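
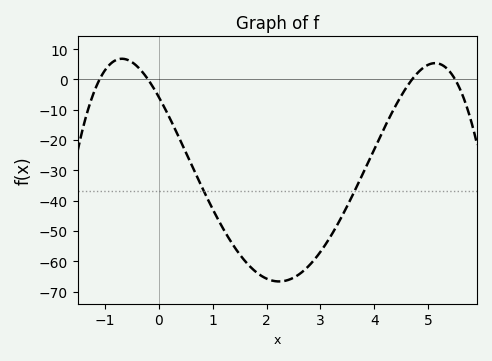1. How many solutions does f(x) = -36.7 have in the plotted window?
2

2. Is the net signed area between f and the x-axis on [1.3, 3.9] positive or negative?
negative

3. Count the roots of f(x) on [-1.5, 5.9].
4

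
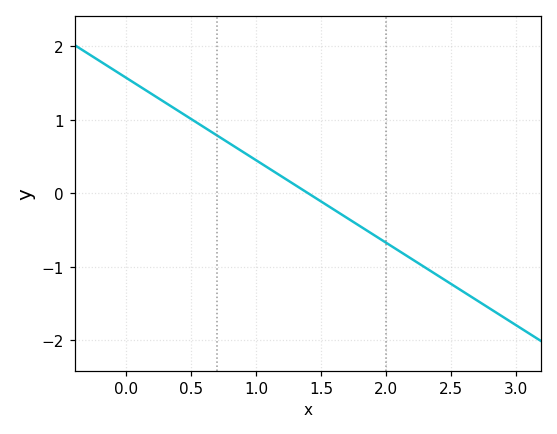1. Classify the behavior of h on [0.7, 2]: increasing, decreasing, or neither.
decreasing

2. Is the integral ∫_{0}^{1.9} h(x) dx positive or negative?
positive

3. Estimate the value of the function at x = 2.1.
-0.8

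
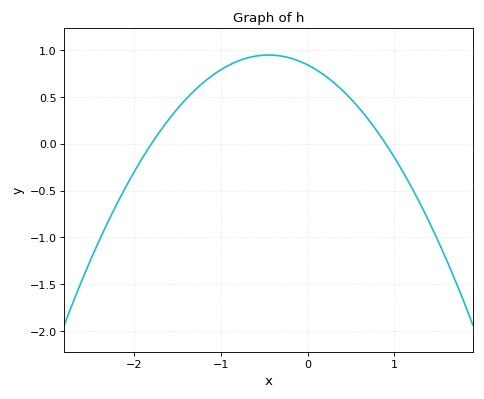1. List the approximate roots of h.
-1.8, 0.9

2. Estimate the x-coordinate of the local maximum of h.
-0.45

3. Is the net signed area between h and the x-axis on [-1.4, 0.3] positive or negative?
positive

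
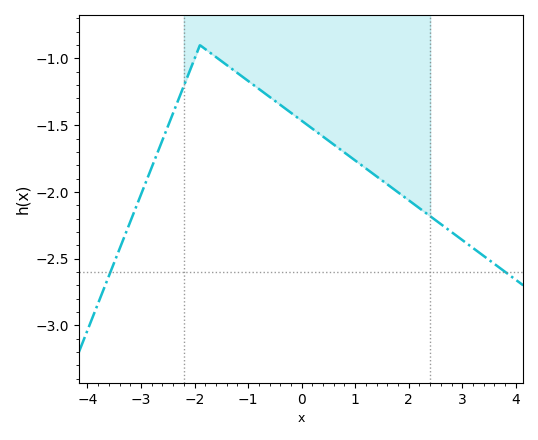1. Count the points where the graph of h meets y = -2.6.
2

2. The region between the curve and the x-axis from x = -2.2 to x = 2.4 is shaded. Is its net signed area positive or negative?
negative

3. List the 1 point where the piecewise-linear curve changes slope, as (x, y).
(-1.9, -0.9)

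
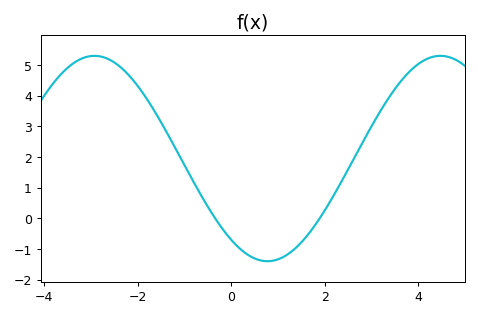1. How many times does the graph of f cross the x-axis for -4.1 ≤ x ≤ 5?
2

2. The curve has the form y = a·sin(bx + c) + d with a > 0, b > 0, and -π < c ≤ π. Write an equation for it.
y = 3.35sin(0.85x - 2.23) + 1.95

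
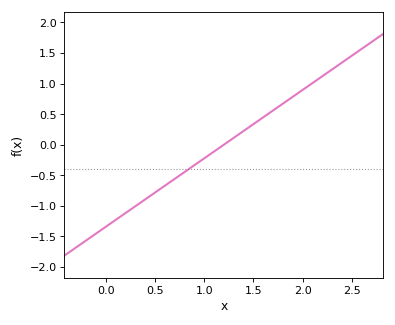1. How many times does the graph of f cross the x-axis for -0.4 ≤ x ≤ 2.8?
1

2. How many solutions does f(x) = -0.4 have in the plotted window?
1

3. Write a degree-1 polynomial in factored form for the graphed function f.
y = 1.12(x - 1.2)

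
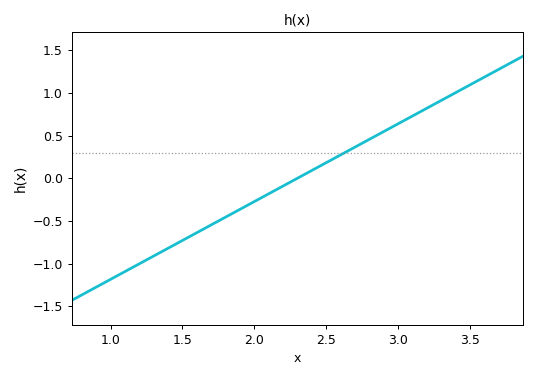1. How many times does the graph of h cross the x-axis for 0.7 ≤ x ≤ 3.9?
1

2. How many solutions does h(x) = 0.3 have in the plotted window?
1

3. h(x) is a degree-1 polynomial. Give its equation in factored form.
y = 0.91(x - 2.3)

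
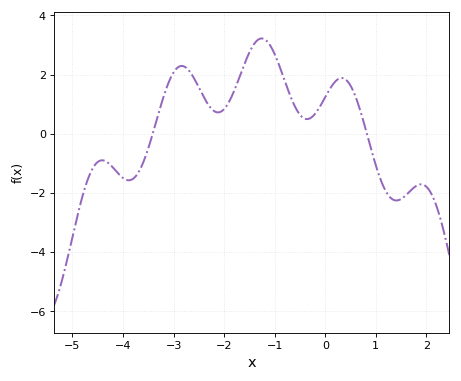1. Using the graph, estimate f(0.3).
1.8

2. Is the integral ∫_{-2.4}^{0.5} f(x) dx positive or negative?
positive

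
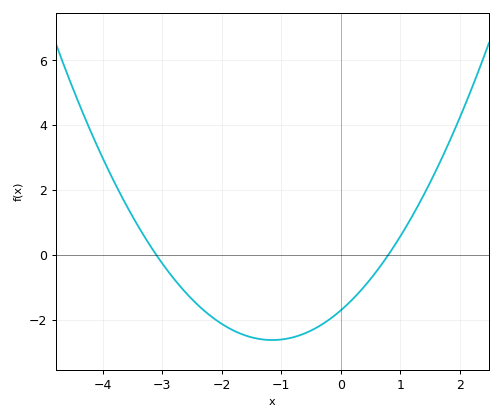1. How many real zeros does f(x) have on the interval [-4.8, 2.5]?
2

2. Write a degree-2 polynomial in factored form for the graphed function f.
y = 0.69(x + 3.1)(x - 0.8)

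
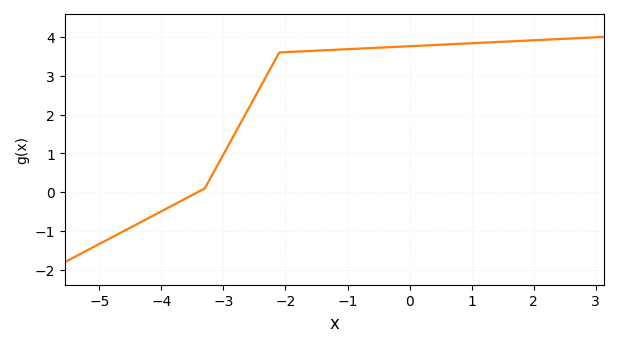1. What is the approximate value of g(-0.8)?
3.7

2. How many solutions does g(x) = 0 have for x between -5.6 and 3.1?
1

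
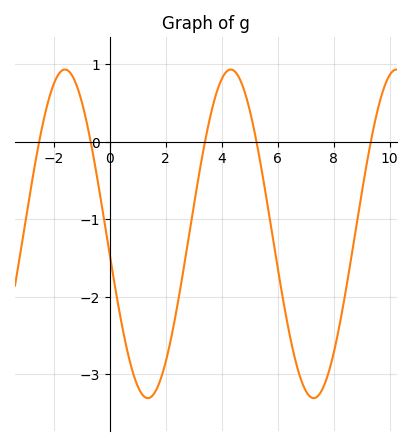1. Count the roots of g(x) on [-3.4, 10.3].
5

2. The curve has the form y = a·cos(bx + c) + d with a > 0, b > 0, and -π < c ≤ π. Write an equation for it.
y = 2.12cos(1.1x + 1.7) - 1.19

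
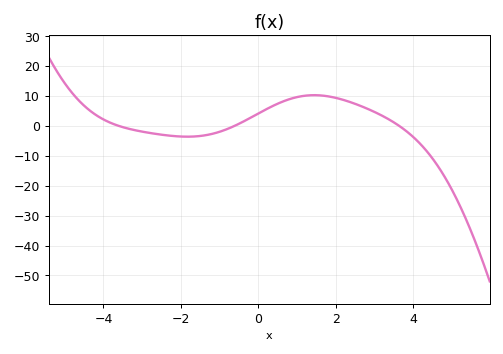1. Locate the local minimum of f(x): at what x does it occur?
-1.83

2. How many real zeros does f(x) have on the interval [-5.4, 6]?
3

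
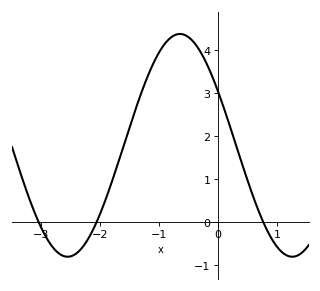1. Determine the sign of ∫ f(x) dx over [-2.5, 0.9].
positive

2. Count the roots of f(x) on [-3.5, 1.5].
3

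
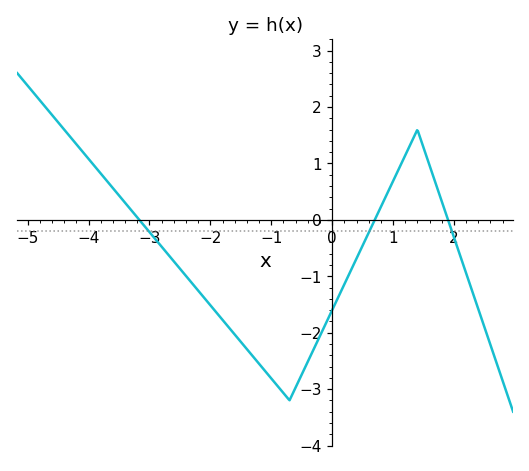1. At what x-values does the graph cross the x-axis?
-3.2, 0.6, 2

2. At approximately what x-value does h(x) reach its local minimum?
-0.8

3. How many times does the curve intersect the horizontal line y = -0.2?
3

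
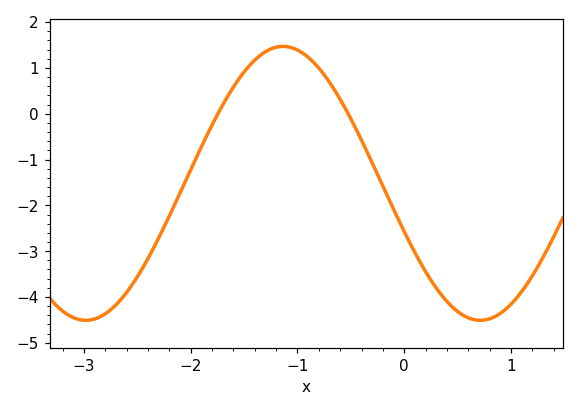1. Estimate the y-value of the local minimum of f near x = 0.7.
-4.51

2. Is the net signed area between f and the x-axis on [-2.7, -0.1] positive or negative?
negative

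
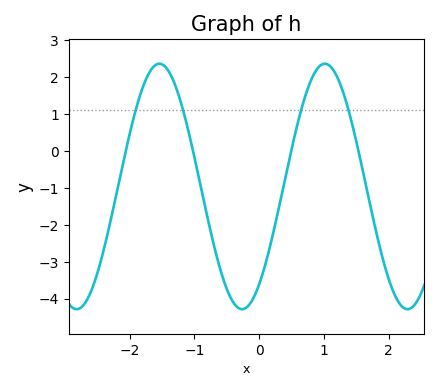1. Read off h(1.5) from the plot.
0.25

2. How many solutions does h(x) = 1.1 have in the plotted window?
4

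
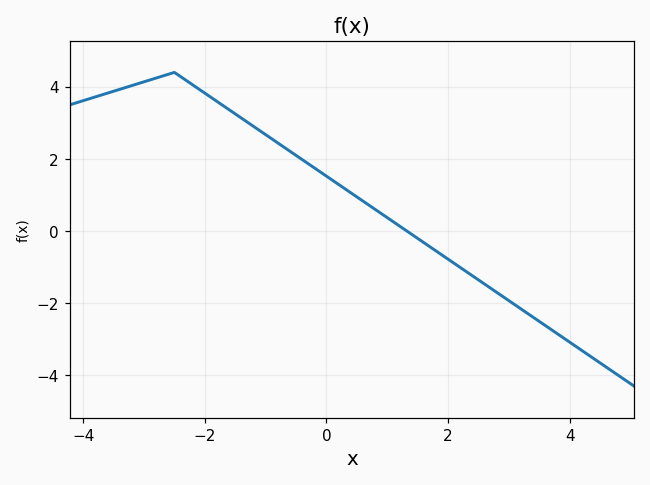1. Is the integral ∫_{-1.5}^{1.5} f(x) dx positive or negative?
positive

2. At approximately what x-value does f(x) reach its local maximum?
-2.4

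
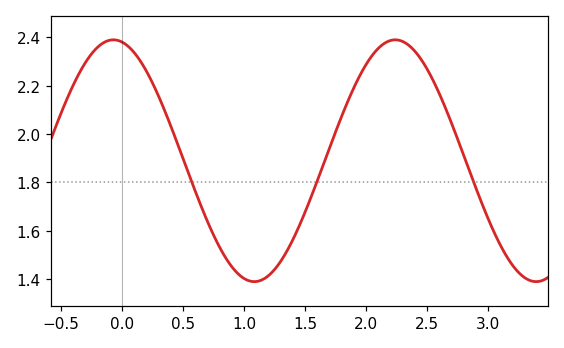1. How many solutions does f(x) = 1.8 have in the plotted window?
3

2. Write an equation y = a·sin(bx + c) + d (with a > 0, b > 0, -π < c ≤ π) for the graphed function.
y = 0.5sin(2.72x + 1.77) + 1.89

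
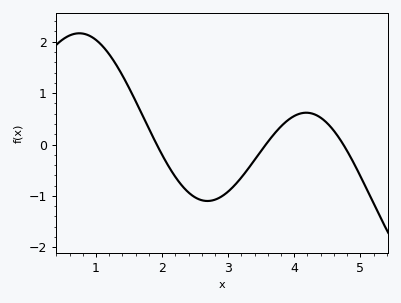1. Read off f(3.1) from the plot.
-0.8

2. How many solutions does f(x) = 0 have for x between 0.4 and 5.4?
3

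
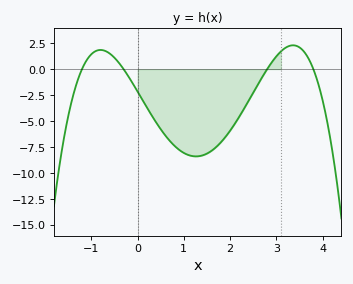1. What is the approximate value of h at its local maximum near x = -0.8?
1.8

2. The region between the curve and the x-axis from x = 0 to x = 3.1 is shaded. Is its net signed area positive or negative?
negative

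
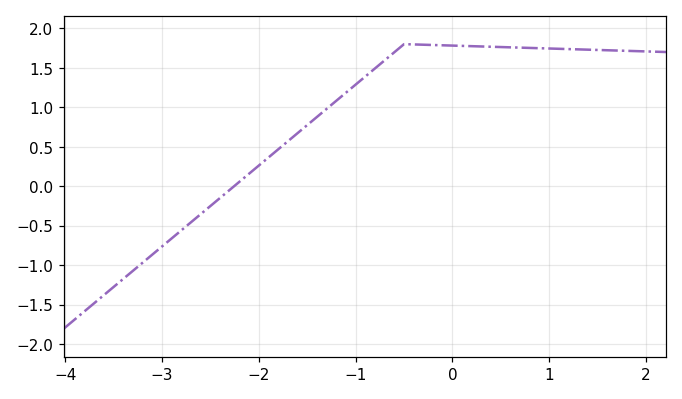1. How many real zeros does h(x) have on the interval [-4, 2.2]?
1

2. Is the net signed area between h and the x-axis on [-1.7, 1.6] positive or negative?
positive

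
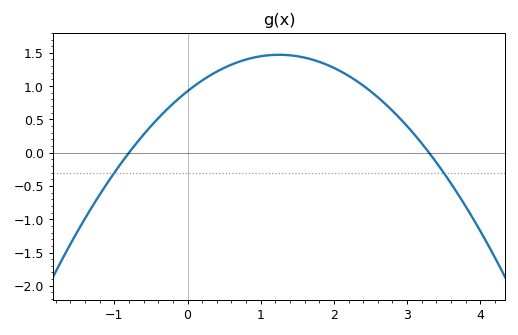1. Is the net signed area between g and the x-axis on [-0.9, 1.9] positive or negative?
positive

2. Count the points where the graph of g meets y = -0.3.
2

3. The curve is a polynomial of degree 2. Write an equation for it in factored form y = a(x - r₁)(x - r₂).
y = -0.35(x + 0.8)(x - 3.3)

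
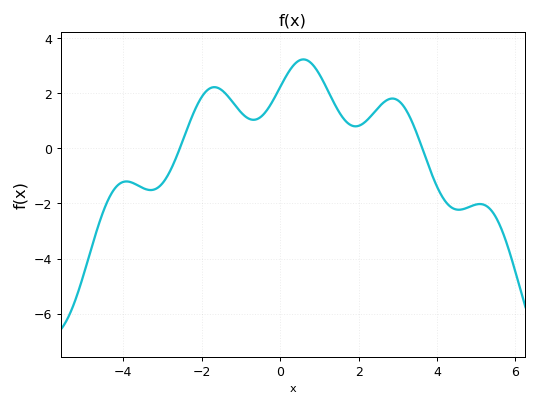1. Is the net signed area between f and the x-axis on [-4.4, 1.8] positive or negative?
positive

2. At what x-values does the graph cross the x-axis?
-2.56, 3.62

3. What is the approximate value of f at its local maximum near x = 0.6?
3.22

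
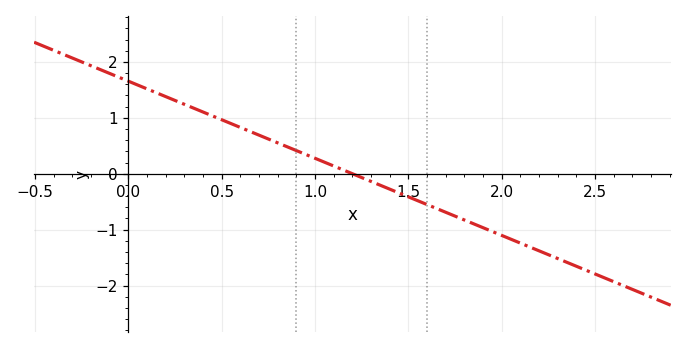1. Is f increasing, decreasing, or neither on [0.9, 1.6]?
decreasing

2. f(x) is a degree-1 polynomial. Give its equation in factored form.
y = -1.38(x - 1.2)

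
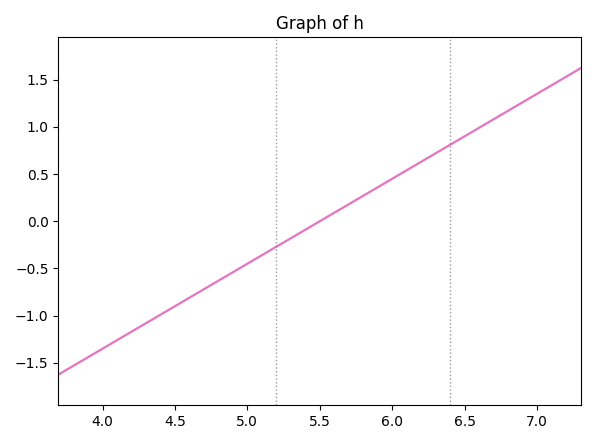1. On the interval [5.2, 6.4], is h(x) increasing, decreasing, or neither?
increasing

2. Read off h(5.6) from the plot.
0.1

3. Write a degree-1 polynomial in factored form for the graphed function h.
y = 0.9(x - 5.5)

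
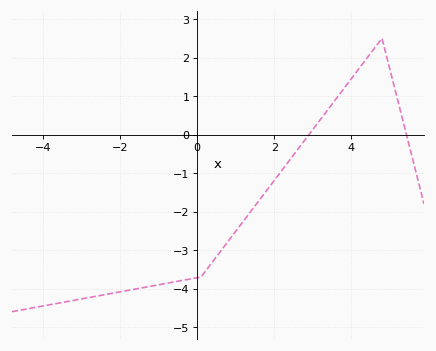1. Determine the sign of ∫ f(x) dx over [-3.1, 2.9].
negative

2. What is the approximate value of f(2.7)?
-0.27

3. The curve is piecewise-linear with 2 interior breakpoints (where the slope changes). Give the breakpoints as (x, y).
(0.1, -3.7); (4.8, 2.5)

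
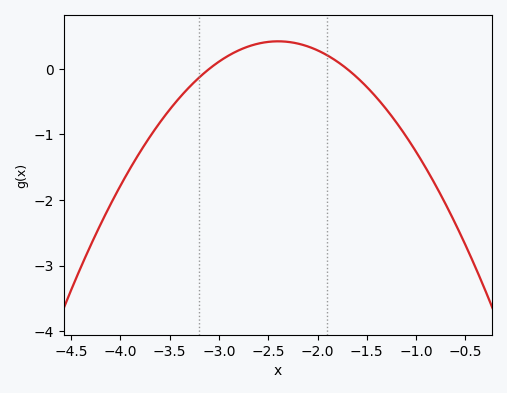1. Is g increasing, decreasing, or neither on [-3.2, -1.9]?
neither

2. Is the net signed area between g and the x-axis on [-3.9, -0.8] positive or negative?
negative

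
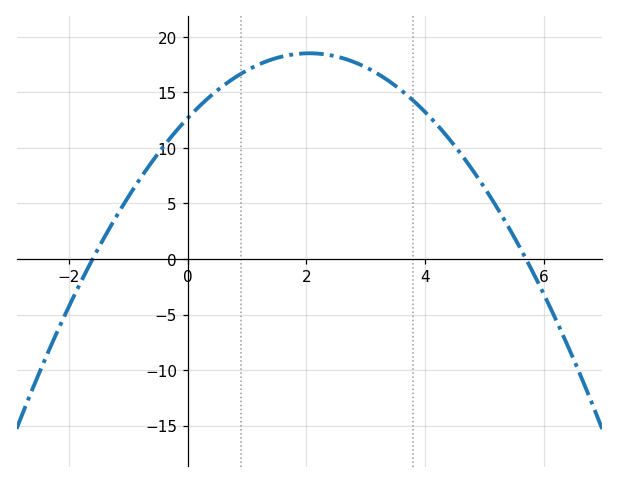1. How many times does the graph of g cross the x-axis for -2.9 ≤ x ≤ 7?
2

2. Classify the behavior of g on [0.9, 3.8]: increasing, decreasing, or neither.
neither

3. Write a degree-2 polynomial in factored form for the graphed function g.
y = -1.39(x + 1.6)(x - 5.7)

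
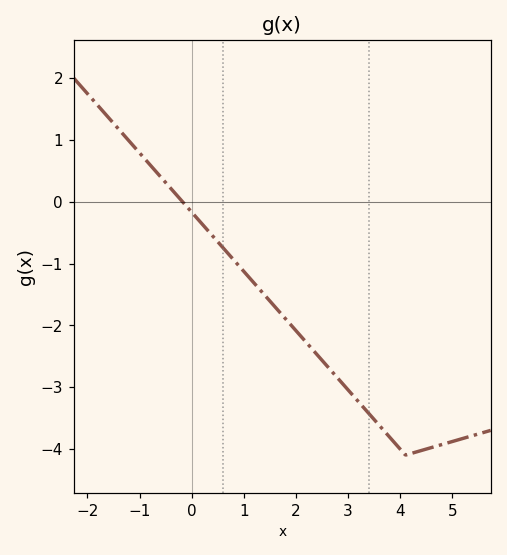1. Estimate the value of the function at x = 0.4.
-0.6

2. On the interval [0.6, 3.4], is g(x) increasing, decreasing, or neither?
decreasing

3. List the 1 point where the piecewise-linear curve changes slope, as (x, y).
(4.1, -4.1)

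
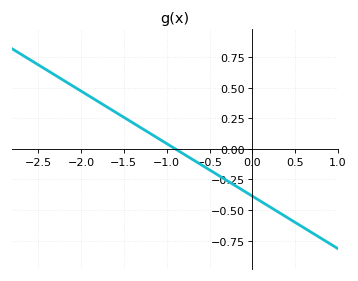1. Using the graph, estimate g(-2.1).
0.52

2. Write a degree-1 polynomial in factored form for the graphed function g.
y = -0.43(x + 0.9)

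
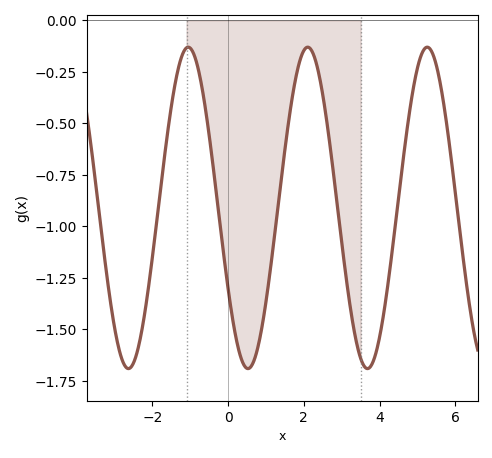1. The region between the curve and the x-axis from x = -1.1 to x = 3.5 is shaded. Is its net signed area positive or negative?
negative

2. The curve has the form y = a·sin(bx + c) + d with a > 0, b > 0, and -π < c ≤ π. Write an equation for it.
y = 0.78sin(2x - 2.6) - 0.91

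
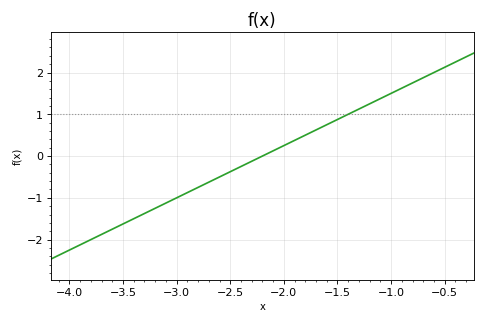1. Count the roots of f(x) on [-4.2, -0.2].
1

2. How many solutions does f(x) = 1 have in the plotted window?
1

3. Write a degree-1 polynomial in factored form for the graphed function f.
y = 1.25(x + 2.2)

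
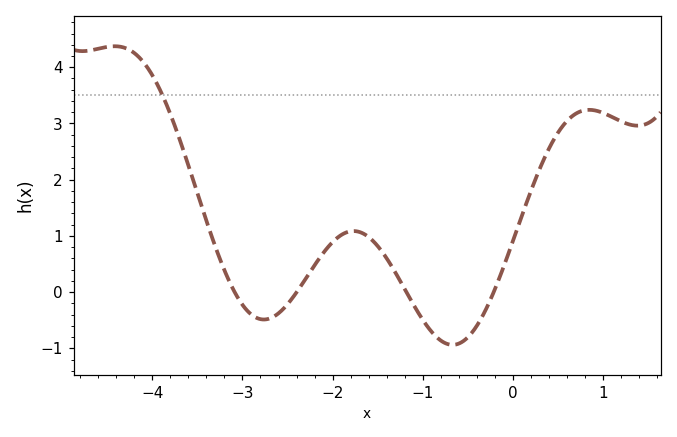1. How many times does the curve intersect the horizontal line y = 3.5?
1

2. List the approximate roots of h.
-3.09, -2.4, -1.18, -0.212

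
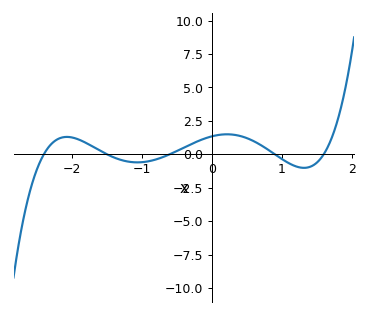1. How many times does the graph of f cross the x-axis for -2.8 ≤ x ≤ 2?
5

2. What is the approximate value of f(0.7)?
0.686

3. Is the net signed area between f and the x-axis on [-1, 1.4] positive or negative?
positive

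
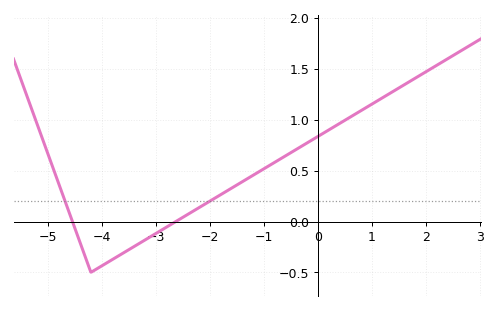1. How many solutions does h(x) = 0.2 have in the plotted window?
2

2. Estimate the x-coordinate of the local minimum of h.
-4.2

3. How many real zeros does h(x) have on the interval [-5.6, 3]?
2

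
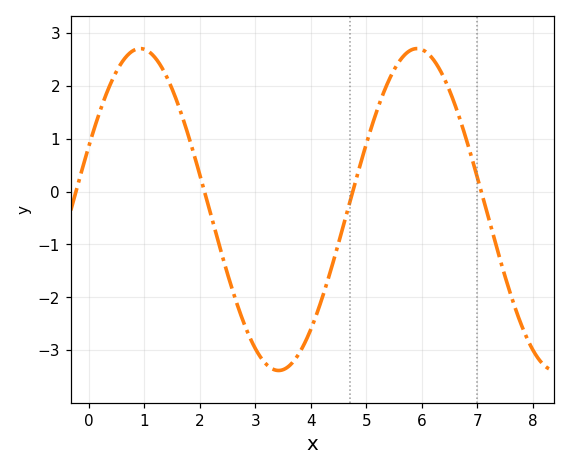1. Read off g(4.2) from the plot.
-2.03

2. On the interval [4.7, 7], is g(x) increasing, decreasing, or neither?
neither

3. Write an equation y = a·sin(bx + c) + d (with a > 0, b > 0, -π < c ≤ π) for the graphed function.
y = 3.04sin(1.26x + 0.402) - 0.34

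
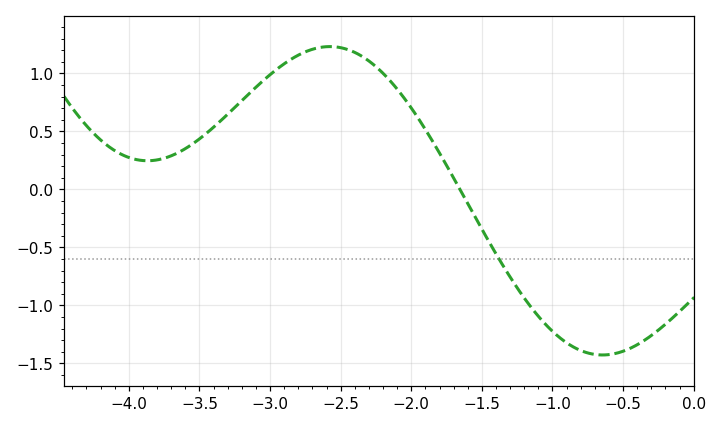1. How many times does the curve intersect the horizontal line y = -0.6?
1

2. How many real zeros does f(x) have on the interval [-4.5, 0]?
1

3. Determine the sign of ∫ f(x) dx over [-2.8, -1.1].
positive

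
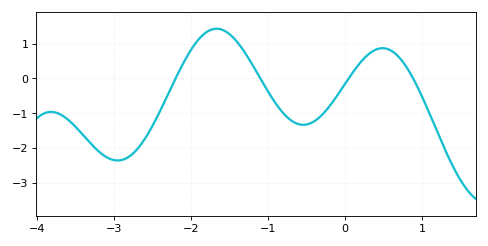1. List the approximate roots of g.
-2.2, -1.1, 0, 0.9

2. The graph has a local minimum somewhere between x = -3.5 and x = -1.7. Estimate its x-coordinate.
-3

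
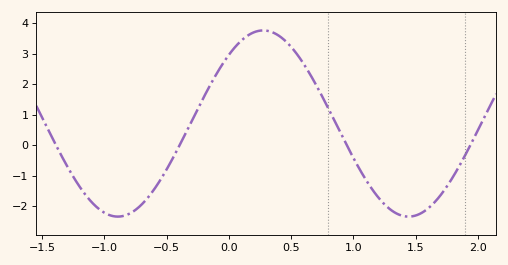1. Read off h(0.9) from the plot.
0.4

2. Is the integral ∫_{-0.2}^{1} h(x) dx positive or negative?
positive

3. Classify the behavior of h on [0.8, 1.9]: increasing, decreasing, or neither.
neither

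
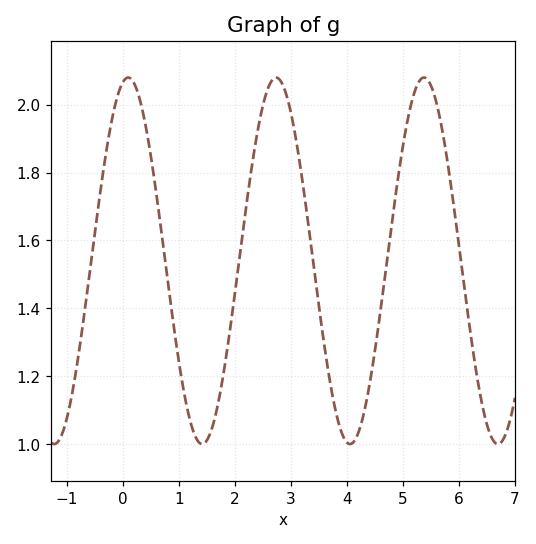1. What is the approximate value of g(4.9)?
1.76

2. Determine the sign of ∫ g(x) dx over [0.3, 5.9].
positive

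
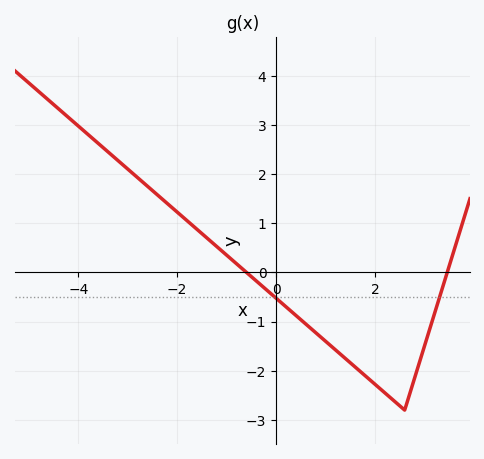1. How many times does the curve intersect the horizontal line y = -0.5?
2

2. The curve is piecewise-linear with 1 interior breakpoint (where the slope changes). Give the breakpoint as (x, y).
(2.6, -2.8)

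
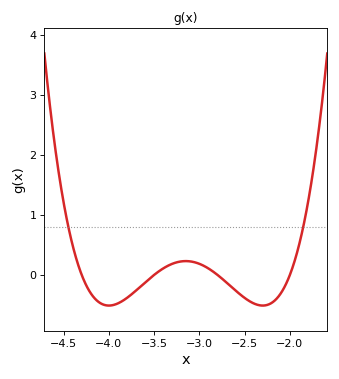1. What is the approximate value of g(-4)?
-0.5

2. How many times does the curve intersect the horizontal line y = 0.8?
2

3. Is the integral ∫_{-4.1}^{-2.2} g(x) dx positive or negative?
negative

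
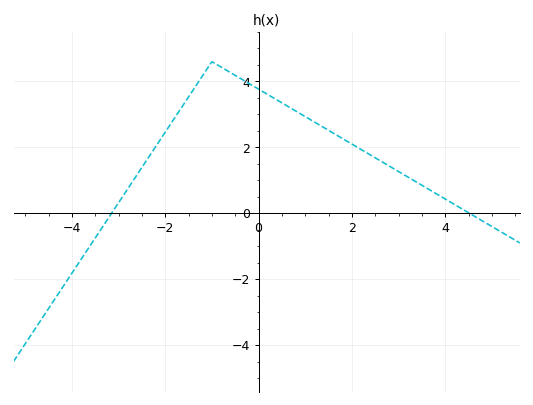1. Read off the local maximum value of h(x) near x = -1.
4.6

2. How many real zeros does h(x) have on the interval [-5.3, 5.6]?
2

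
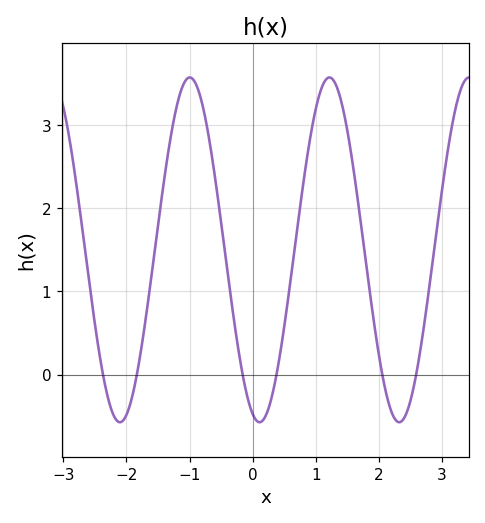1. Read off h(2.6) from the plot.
0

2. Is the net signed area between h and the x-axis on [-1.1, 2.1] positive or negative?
positive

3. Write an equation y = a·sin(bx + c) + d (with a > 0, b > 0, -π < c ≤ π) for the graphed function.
y = 2.07sin(2.8x - 1.9) + 1.5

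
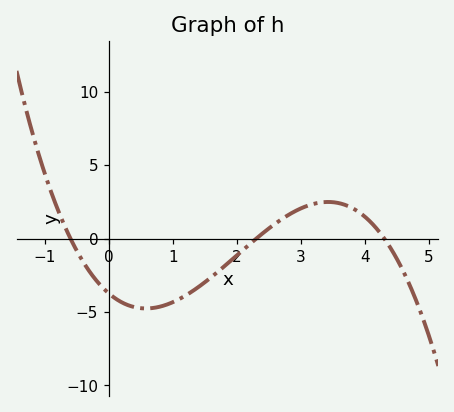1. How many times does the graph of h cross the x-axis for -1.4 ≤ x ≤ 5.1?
3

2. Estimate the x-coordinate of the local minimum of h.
0.6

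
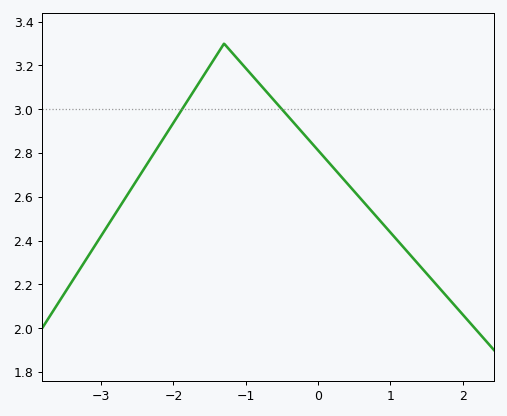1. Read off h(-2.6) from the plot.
2.62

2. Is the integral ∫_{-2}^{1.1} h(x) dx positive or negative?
positive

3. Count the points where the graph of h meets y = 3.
2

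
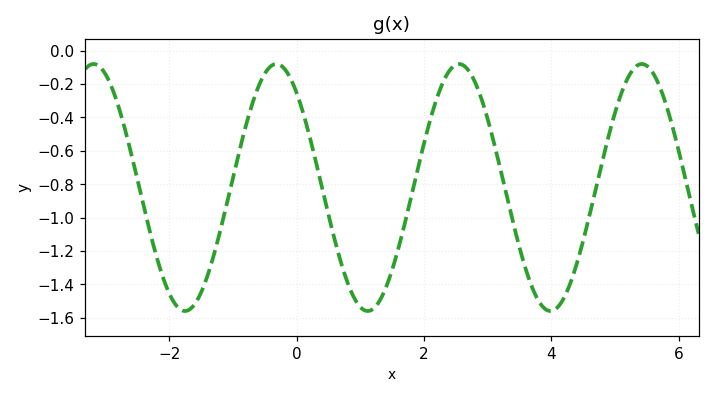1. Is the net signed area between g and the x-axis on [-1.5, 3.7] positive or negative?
negative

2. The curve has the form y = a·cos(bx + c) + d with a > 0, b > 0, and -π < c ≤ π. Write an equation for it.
y = 0.74cos(2.2x + 0.7) - 0.82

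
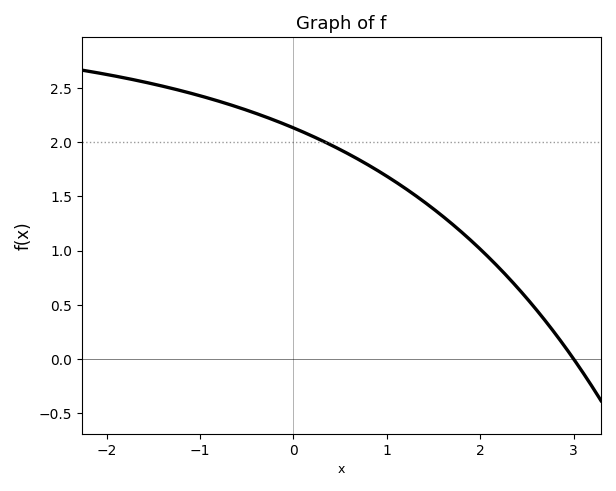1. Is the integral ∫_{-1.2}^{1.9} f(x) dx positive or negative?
positive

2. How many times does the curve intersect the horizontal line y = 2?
1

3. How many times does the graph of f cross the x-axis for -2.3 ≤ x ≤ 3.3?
1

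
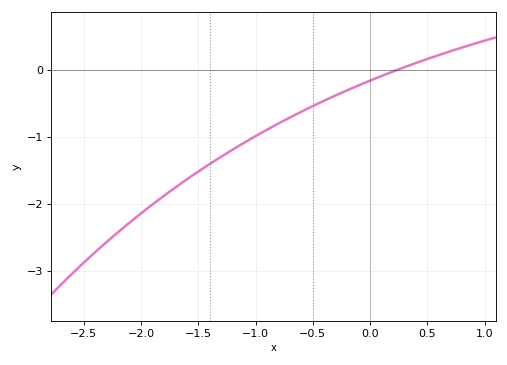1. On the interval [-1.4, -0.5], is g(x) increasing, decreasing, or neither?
increasing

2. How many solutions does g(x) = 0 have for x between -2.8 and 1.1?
1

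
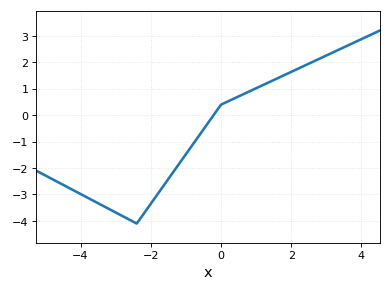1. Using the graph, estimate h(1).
1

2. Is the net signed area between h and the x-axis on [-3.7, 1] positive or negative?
negative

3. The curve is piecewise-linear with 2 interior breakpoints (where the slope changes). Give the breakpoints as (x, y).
(-2.4, -4.1); (0, 0.4)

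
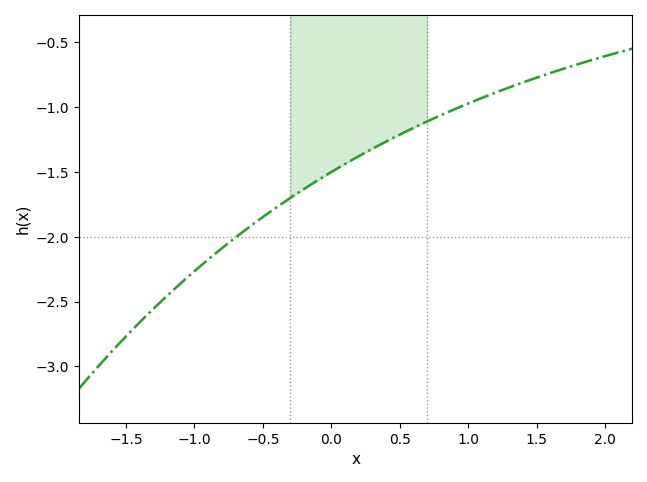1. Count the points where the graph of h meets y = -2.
1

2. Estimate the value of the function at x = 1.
-0.95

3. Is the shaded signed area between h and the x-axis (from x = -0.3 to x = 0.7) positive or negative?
negative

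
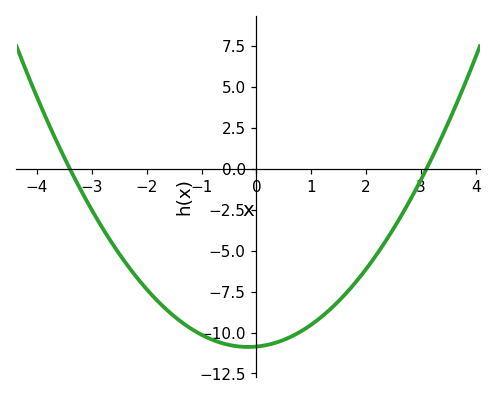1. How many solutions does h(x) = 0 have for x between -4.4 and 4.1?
2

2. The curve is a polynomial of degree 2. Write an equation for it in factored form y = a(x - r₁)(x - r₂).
y = 1.03(x + 3.4)(x - 3.1)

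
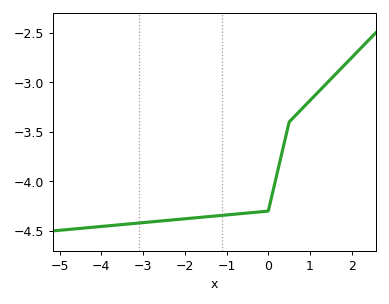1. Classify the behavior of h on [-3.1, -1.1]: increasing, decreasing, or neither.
increasing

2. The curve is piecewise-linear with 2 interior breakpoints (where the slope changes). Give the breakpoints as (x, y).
(0, -4.3); (0.5, -3.4)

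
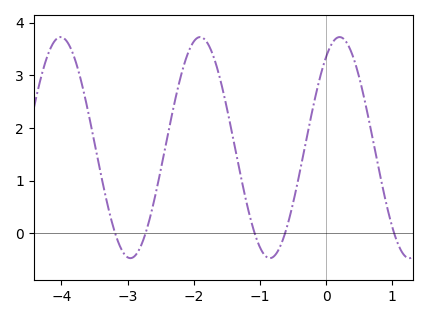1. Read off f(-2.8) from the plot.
-0.2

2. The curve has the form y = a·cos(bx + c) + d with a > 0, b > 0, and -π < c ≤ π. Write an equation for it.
y = 2.1cos(3x - 0.61) + 1.63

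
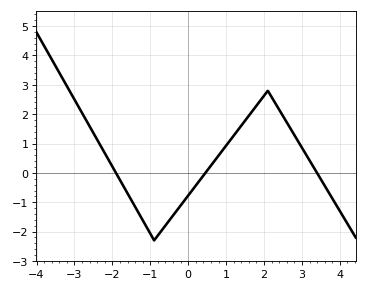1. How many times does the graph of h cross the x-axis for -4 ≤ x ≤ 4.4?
3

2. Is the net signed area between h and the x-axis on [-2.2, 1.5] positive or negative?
negative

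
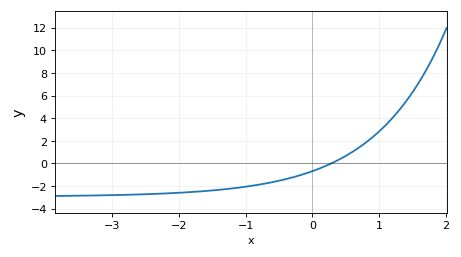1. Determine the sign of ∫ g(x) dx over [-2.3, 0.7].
negative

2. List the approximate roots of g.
0.3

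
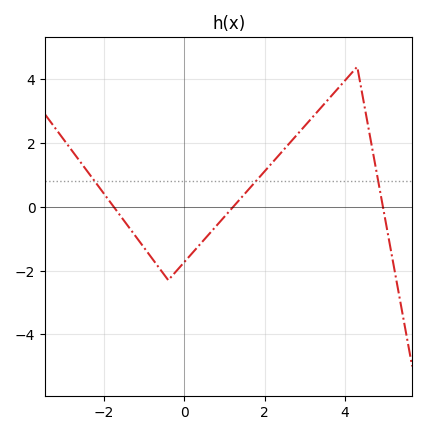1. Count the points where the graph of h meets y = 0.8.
3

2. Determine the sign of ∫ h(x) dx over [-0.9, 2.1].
negative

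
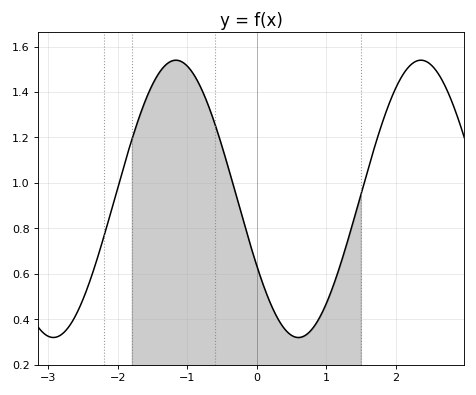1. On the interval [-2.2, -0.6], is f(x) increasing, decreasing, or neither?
neither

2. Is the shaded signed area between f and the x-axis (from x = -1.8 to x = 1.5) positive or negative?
positive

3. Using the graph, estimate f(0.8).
0.358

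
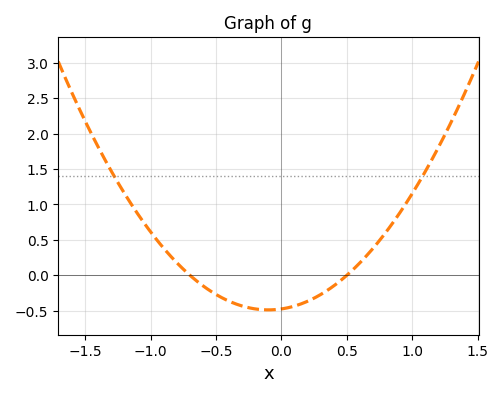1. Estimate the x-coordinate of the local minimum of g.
-0.1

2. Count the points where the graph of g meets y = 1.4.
2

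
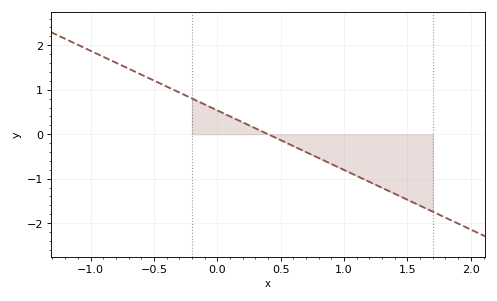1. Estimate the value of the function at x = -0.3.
0.9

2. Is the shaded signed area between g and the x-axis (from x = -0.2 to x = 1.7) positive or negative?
negative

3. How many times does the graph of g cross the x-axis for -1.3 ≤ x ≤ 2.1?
1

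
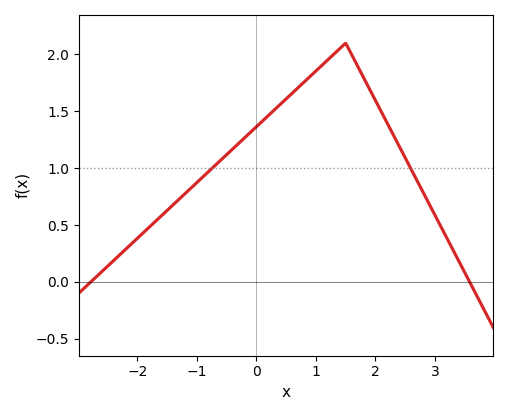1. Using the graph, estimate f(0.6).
1.66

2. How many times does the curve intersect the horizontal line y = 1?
2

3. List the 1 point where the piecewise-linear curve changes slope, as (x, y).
(1.5, 2.1)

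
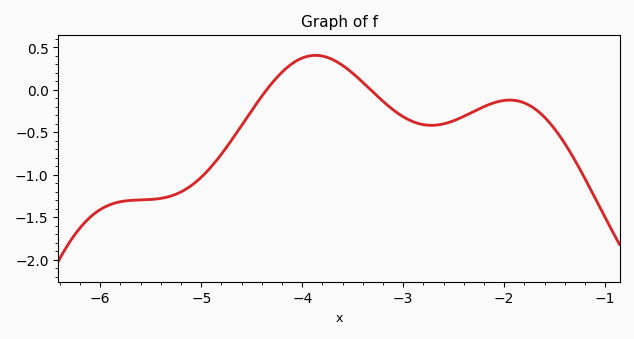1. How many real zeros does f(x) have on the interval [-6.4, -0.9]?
2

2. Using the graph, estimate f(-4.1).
0.31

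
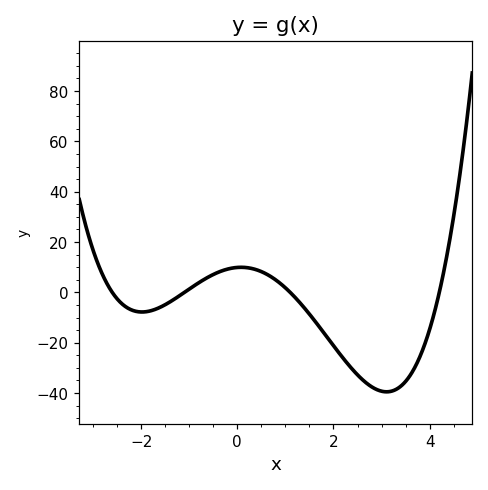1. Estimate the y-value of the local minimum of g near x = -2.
-8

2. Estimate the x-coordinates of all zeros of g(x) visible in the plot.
-2.6, -1.2, 1.2, 4.2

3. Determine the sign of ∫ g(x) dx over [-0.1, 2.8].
negative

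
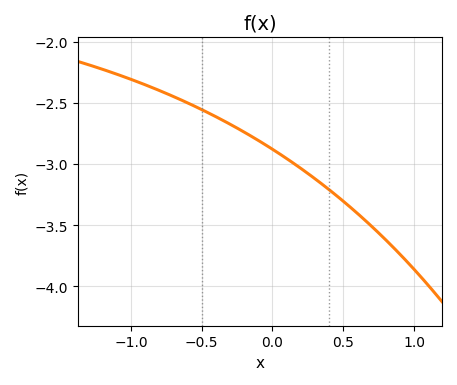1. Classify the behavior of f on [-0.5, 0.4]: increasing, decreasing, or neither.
decreasing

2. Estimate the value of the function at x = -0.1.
-2.8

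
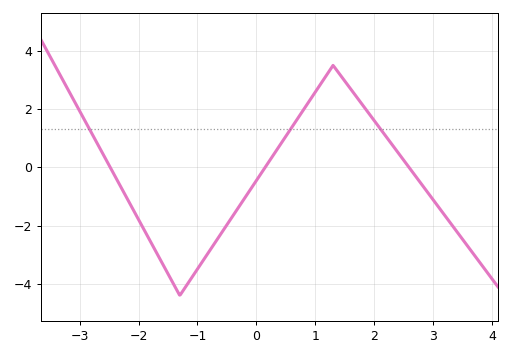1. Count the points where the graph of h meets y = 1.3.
3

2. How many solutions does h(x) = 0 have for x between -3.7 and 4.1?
3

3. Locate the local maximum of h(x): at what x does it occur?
1.2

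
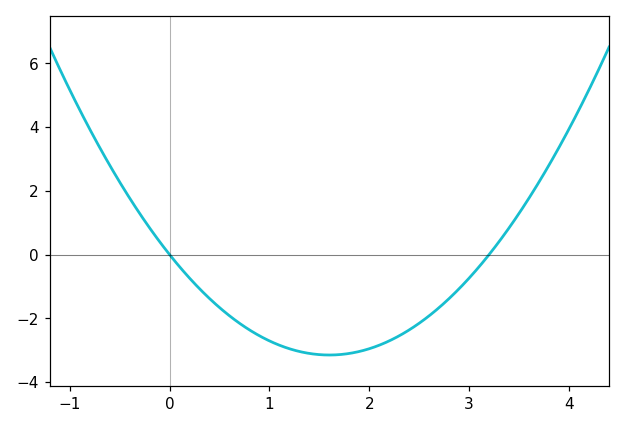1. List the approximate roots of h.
0, 3.2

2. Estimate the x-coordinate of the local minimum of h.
1.6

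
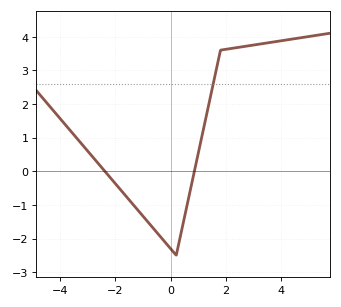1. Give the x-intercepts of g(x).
-2.4, 0.8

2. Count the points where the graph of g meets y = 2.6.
1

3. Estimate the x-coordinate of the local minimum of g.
0.2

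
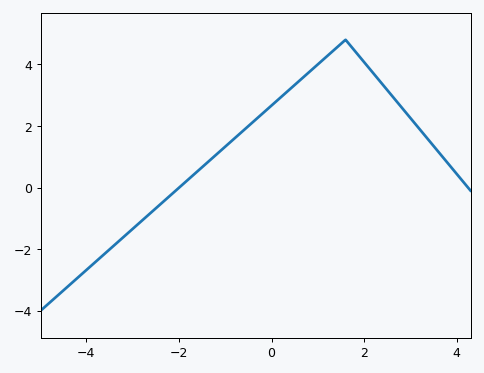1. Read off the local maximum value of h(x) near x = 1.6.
4.8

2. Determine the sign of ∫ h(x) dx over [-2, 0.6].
positive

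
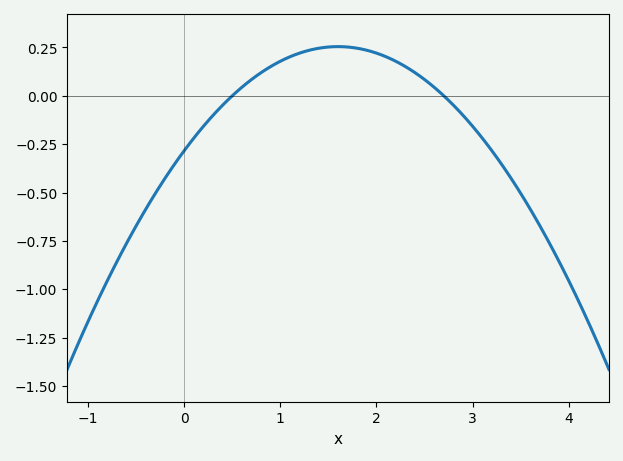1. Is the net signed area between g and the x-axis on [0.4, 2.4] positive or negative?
positive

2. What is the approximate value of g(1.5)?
0.26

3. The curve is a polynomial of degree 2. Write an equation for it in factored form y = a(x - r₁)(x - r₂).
y = -0.21(x - 0.5)(x - 2.7)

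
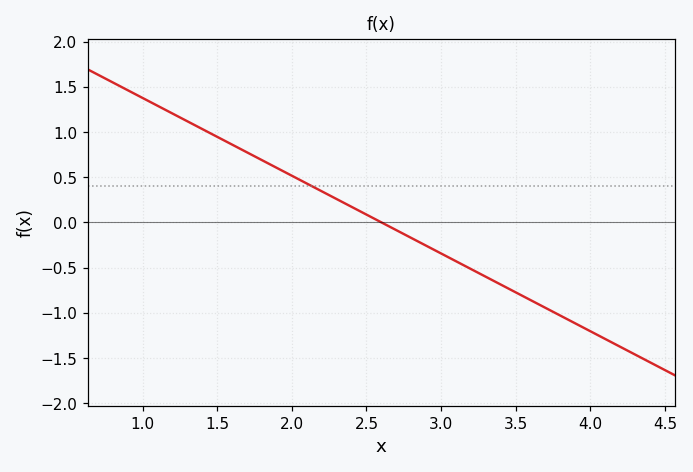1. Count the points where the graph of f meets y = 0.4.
1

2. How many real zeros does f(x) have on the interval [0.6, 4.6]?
1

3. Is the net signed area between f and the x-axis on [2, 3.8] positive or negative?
negative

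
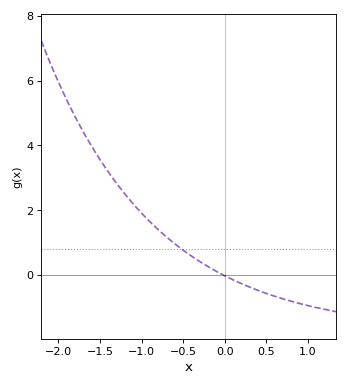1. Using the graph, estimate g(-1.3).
2.83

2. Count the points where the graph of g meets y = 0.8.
1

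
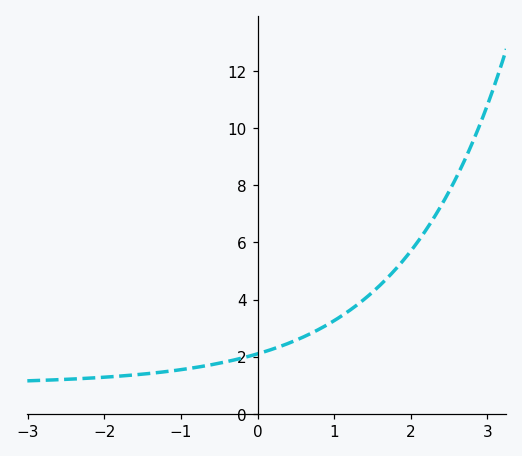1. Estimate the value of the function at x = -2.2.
1.25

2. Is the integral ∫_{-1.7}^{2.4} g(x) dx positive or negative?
positive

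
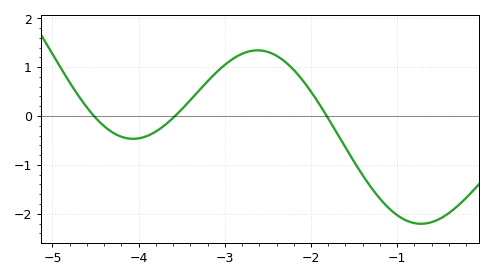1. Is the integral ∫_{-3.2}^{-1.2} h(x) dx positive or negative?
positive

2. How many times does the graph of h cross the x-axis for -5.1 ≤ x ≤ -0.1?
3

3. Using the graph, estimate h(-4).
-0.458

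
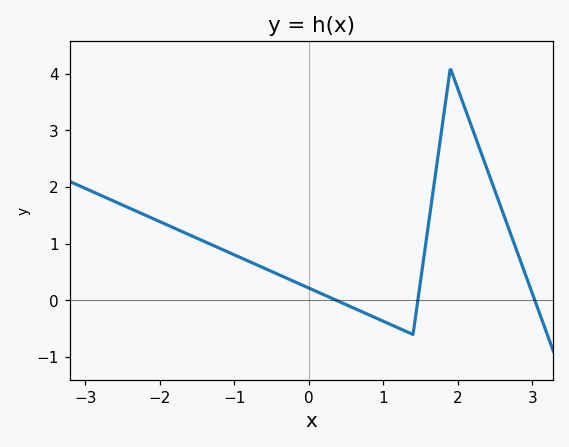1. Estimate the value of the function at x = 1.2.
-0.483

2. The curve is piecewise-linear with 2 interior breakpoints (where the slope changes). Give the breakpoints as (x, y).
(1.4, -0.6); (1.9, 4.1)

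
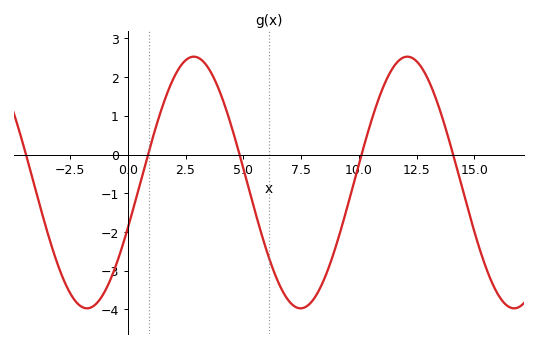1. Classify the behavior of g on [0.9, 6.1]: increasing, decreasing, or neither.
neither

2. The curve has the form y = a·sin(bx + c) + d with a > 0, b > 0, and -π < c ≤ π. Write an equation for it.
y = 3.25sin(0.68x - 0.37) - 0.72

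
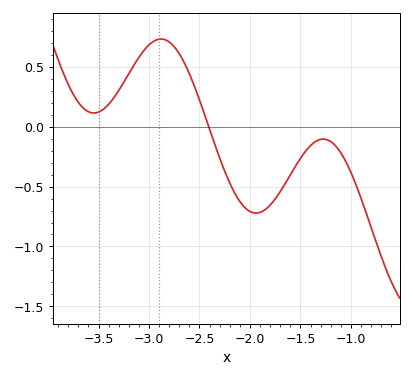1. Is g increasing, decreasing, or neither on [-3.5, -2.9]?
increasing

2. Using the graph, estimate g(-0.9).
-0.596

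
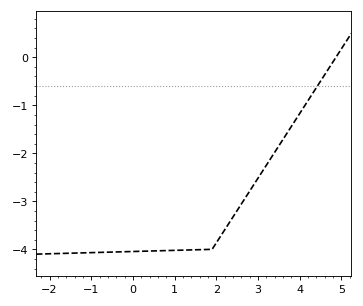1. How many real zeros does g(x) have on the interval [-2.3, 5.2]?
1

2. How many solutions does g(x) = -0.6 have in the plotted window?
1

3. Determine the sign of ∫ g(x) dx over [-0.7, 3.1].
negative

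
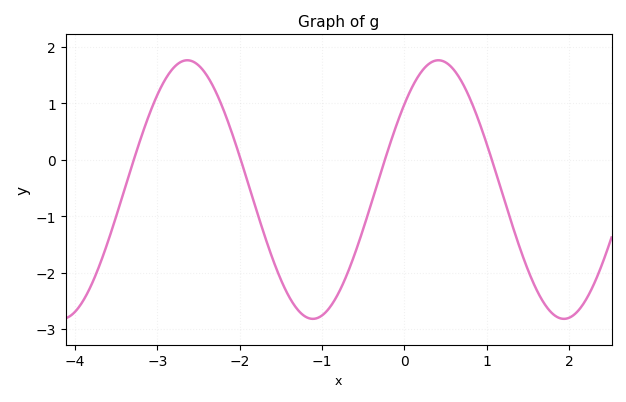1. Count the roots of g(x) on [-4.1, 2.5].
4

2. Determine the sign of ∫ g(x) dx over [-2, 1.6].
negative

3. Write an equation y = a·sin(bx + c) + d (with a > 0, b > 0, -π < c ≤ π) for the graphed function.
y = 2.29sin(2.1x + 0.72) - 0.53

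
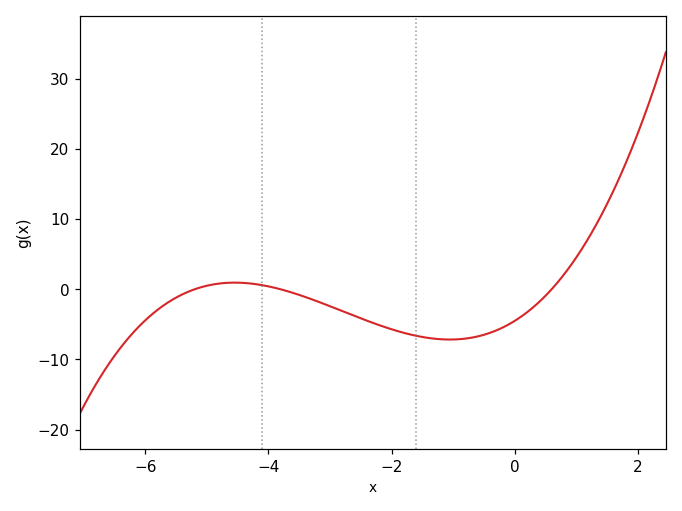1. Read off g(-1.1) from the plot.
-7.15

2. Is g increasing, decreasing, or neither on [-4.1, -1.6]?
decreasing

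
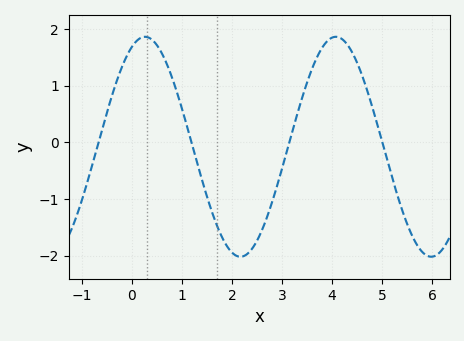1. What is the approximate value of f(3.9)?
1.78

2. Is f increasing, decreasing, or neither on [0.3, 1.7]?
decreasing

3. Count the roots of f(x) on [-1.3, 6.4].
4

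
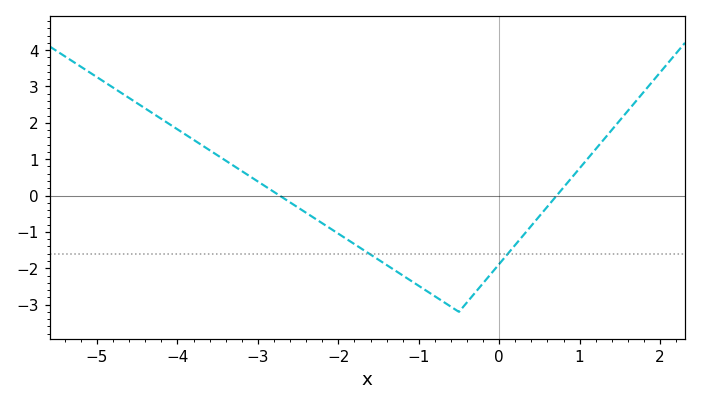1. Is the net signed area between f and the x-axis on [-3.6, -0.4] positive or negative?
negative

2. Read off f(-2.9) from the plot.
0.2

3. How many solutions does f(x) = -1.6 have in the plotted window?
2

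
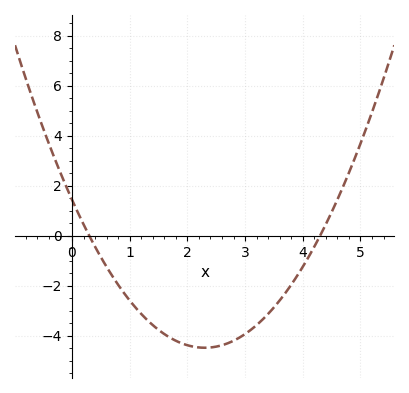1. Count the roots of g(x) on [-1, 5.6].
2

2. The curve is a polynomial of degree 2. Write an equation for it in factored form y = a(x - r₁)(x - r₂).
y = 1.12(x - 0.3)(x - 4.3)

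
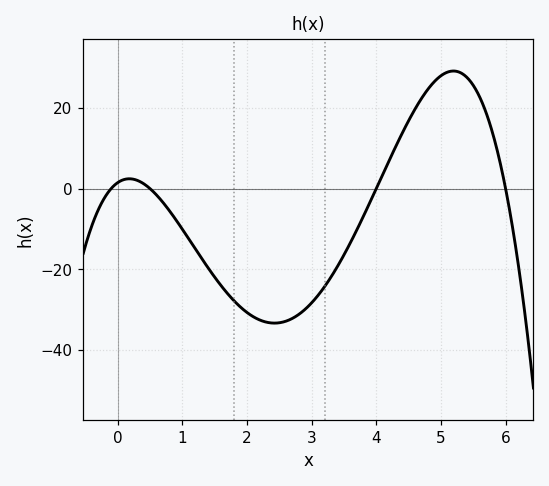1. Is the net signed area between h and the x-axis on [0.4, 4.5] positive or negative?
negative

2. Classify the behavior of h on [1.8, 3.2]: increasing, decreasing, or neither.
neither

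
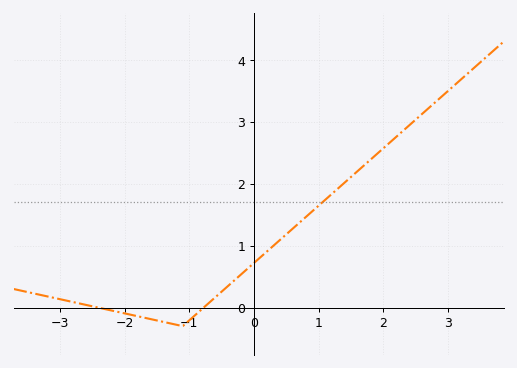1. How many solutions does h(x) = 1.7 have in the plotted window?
1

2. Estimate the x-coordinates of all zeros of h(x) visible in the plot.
-2.41, -0.776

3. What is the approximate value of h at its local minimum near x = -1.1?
-0.3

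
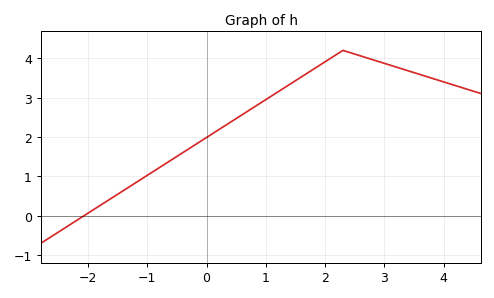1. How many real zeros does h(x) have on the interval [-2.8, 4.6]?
1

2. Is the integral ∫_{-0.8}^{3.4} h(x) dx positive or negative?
positive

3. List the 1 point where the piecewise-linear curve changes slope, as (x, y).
(2.3, 4.2)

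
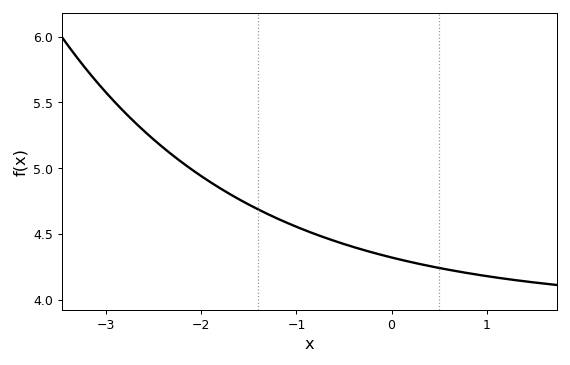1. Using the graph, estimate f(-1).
4.55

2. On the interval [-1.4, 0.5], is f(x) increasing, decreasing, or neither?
decreasing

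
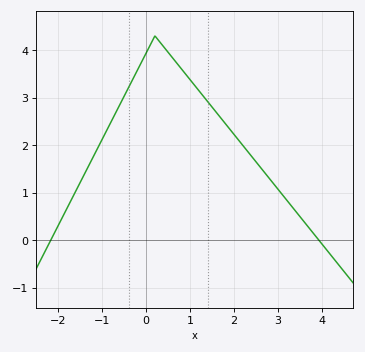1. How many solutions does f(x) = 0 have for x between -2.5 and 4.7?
2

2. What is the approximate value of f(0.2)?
4.3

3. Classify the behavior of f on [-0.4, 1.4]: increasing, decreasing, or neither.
neither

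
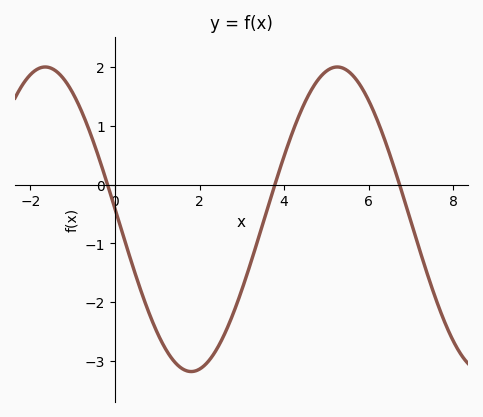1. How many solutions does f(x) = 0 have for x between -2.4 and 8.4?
3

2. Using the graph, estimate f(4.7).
1.7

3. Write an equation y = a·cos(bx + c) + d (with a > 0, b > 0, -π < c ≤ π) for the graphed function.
y = 2.59cos(0.91x + 1.5) - 0.59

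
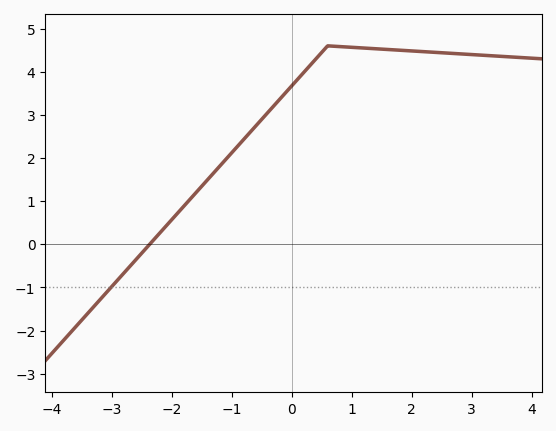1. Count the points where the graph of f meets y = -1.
1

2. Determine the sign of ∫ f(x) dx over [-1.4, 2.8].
positive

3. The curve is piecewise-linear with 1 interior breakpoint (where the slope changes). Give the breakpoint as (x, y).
(0.6, 4.6)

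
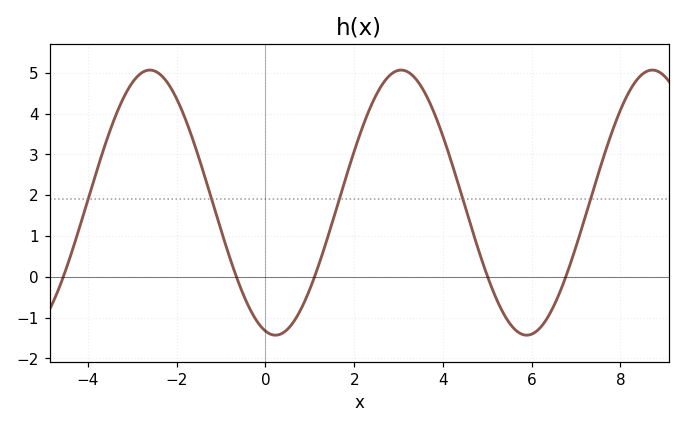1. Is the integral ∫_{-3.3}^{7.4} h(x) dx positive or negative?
positive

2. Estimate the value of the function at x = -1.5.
2.9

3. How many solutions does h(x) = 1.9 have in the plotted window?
5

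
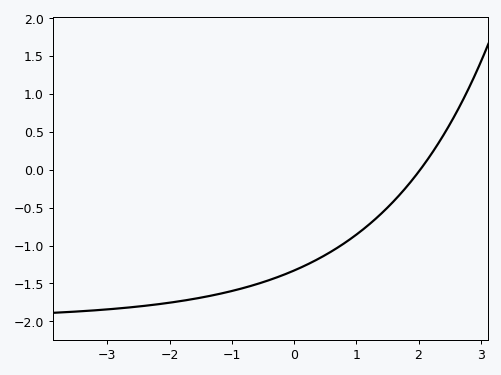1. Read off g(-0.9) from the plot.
-1.58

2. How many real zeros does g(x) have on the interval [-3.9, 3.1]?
1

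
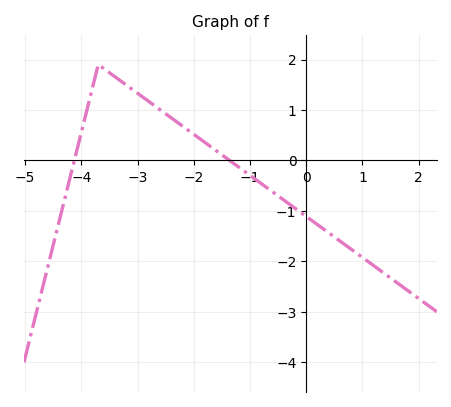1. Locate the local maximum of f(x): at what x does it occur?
-3.7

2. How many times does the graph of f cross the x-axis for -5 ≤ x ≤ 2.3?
2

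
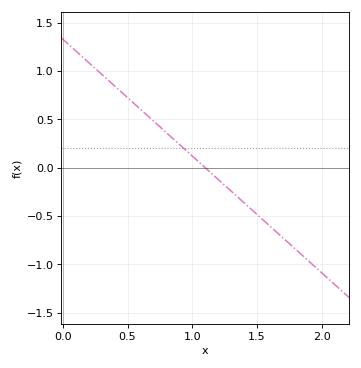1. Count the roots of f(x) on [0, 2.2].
1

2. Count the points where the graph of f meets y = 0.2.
1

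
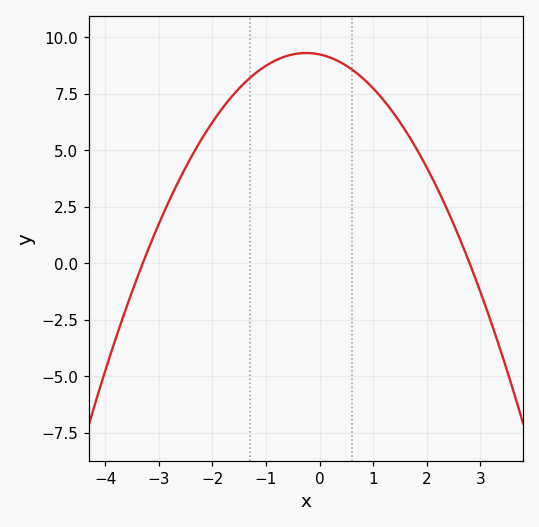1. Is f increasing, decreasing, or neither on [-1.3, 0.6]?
neither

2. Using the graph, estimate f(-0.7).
9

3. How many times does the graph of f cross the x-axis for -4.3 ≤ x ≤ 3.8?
2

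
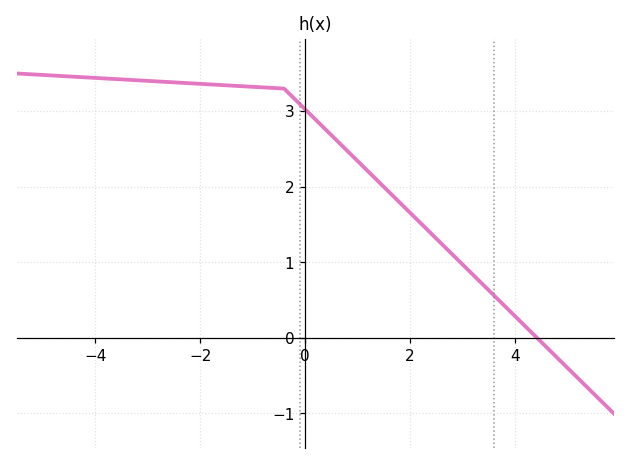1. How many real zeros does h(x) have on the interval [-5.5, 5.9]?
1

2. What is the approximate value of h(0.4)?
2.75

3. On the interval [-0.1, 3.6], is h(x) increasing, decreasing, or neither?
decreasing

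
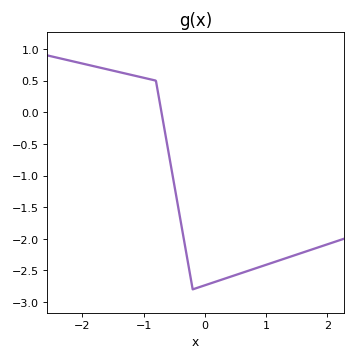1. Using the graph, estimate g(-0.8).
0.5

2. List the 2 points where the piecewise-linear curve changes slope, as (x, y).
(-0.8, 0.5); (-0.2, -2.8)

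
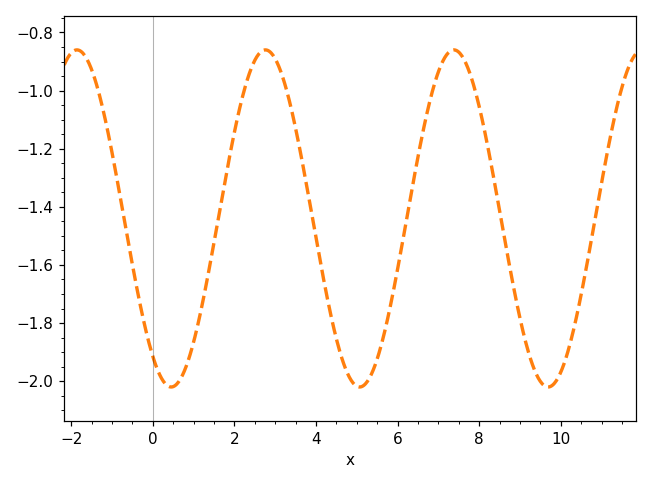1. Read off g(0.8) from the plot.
-1.96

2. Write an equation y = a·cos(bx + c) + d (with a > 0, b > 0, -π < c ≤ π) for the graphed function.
y = 0.58cos(1.4x + 2.5) - 1.44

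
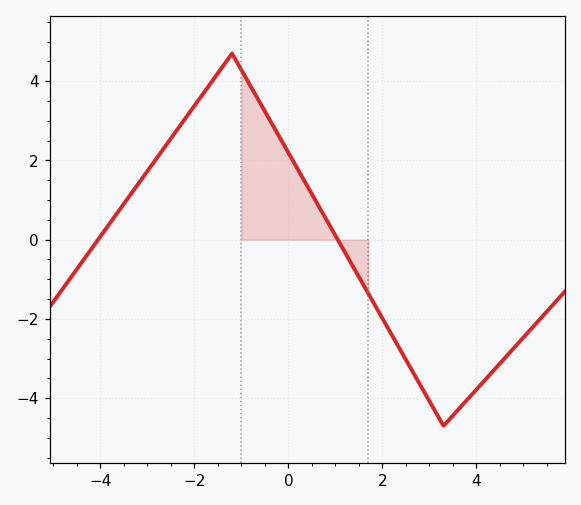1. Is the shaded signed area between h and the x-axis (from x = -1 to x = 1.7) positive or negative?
positive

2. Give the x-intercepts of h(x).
-4, 1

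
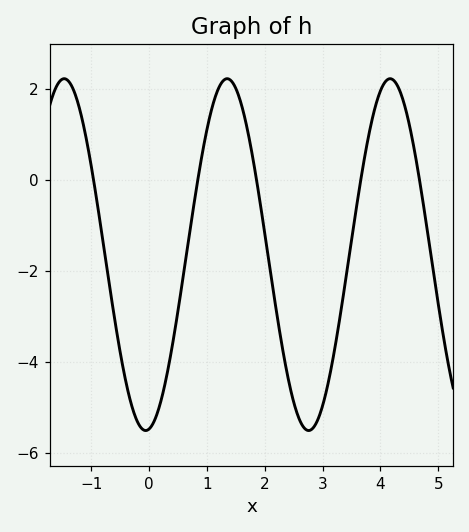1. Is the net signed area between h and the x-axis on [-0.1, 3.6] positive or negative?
negative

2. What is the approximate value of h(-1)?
0.4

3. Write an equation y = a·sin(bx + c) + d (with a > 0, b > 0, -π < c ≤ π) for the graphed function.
y = 3.87sin(2.2x - 1.4) - 1.64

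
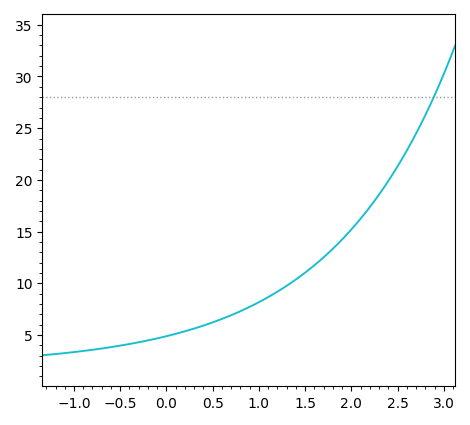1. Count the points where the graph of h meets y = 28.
1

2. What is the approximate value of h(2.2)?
17.4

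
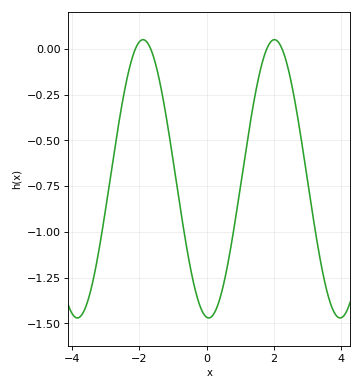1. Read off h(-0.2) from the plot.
-1.4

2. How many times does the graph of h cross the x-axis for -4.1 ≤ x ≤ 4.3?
4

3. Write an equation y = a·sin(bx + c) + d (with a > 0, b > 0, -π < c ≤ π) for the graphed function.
y = 0.76sin(1.6x - 1.7) - 0.71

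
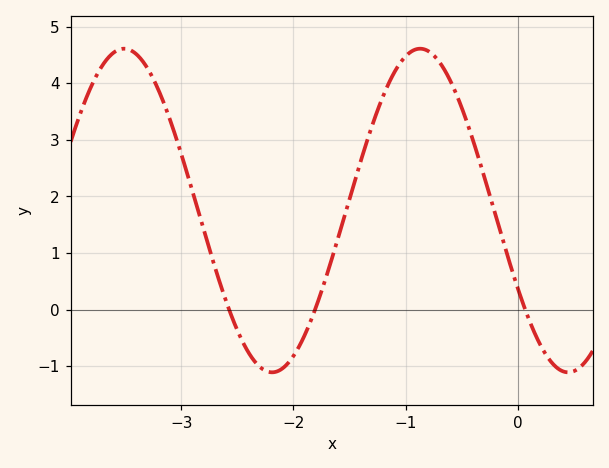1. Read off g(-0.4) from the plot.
3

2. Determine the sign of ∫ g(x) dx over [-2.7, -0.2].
positive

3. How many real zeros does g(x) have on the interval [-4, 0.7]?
3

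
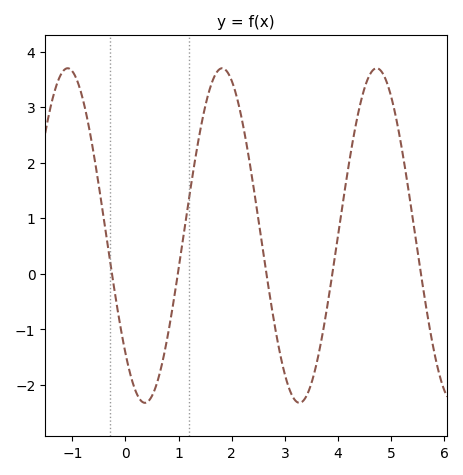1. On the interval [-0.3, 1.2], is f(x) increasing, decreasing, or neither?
neither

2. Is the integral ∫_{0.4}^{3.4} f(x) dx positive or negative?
positive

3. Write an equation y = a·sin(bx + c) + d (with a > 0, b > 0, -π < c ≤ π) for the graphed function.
y = 3.01sin(2.16x - 2.36) + 0.69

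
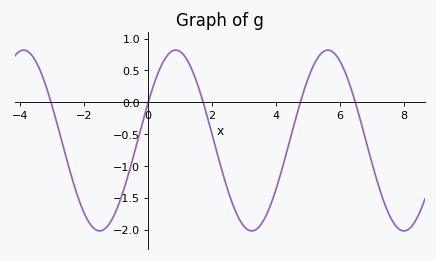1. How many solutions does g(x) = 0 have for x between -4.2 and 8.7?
5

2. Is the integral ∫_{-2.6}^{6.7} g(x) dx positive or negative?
negative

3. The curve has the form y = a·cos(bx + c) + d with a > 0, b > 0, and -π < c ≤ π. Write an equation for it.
y = 1.42cos(1.3x - 1.1) - 0.6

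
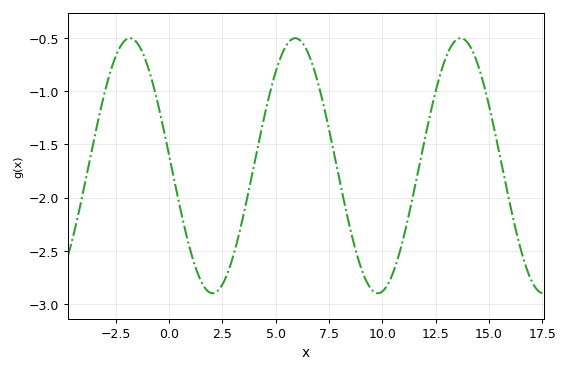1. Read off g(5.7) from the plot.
-0.5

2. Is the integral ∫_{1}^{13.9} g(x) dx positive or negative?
negative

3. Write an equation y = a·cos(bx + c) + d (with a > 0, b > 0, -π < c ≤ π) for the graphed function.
y = 1.2cos(0.81x + 1.5) - 1.7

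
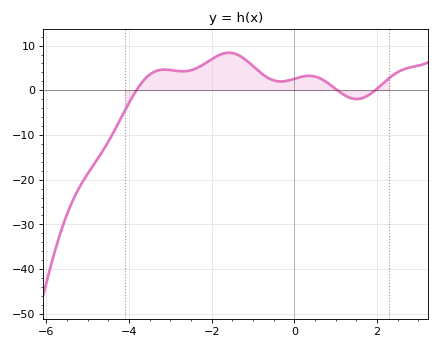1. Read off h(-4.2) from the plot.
-6.3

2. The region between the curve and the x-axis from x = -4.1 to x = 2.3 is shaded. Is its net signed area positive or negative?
positive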